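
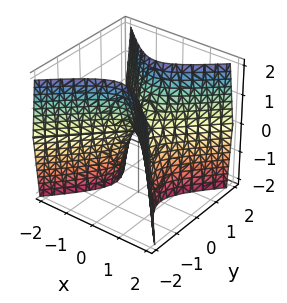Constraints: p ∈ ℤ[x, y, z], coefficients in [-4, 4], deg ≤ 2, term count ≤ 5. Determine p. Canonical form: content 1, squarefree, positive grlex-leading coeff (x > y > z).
3*x^2 - 3*y^2 + z

(a) deg p = 2.
(b) Symmetries: mirror symmetry x ↦ −x ⇒ only even powers of x; the y ↦ −y reflection is a symmetry, so y appears only in even powers.
(c) Against the integer gridlines: it crosses the z-axis at the gridline z = 0; one x-axis crossing is at x = 0.
(d) Fitting integer coefficients to these (and the overall shape) gives p.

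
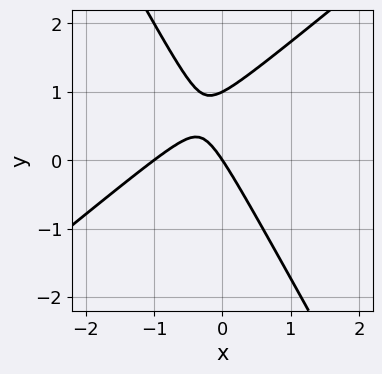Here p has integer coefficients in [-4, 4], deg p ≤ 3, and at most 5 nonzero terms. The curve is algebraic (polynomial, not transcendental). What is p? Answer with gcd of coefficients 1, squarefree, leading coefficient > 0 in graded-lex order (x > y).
3*x^2 - 2*x*y - 2*y^2 + 3*x + 2*y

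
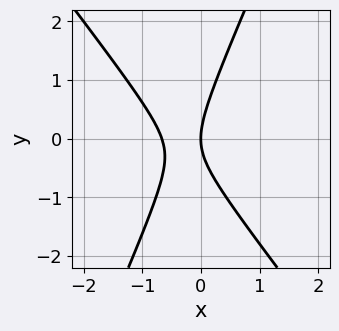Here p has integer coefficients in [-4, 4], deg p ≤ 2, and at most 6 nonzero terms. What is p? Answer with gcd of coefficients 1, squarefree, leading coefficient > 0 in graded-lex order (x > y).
3*x^2 + x*y - y^2 + 2*x

1. deg p = 2. No degree-1 curve has this shape.
2. Against the integer gridlines: one y-axis crossing is at y = 0; it meets the x-axis at x = 0 (among the integer gridlines).
3. Solving for integer coefficients yields p as stated.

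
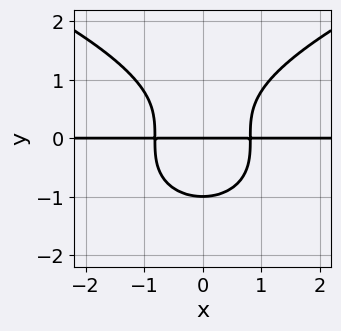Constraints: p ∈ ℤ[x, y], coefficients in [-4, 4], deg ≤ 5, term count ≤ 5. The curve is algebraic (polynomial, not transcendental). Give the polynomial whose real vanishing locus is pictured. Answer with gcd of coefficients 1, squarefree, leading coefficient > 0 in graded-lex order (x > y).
(a) The degree is 4 — no degree-3 curve has this shape.
(b) Symmetries: it's symmetric under x → −x, forcing even powers of x.
(c) From the axis intercepts and sections: every point of the x-axis in the box is on the curve; among the integer gridlines, it crosses the y-axis at y ∈ {-1, 0}.
(d) Putting this together gives p.

2*y^4 - 3*x^2*y + 2*y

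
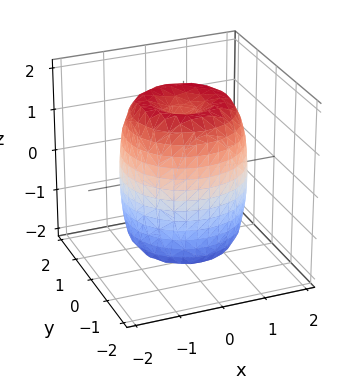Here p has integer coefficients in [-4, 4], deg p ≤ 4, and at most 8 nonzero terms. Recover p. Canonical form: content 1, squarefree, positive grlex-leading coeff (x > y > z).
First, deg p = 4. The shape is more complex than any degree-3 surface.
Then, by symmetry, the z-axis is an axis of rotation, so x and y enter only as x² + y².
Next, from the axis intercepts and sections: a circular section at z = -1 has radius between 1 and 2.
Finally, putting this together gives p.

2*x^4 + 4*x^2*y^2 + 2*y^4 - 3*x^2 - 3*y^2 + z^2 - 2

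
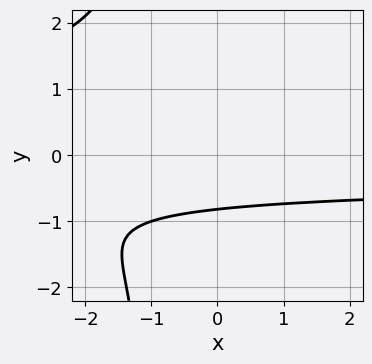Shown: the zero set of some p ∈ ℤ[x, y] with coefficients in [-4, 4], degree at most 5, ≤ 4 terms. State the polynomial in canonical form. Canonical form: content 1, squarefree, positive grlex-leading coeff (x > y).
x*y^3 + y^3 + 3*y + 3

First, deg p = 4. A generic line meets the curve in up to 4 points.
Next, against the integer gridlines: it misses every integer gridline on the x-axis.
Finally, together with the visible shape, these determine p as stated.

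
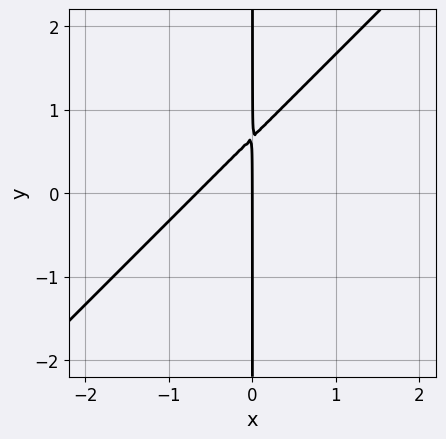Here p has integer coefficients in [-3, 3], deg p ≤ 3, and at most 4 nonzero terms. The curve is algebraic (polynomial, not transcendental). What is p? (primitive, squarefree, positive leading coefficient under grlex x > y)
Degree: the shape is more complex than any degree-1 curve, so deg p = 2.
From the visible intercepts: one x-axis crossing is at x = 0; every point of the y-axis in the box is on the curve.
Fitting integer coefficients to these (and the overall shape) gives p.

3*x^2 - 3*x*y + 2*x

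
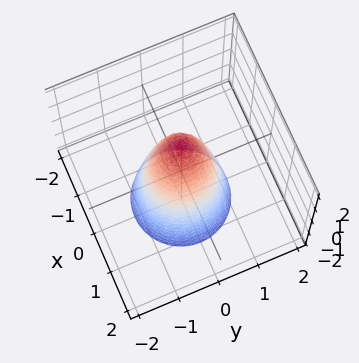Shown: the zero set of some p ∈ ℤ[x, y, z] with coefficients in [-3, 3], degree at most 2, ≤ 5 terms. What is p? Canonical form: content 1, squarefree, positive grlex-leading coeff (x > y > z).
3*x^2 + 3*y^2 + z - 2

Degree: no degree-1 surface has this shape, so deg p = 2.
Symmetries: the surface is invariant under rotation about z: p = q(x² + y², z).
From the visible intercepts: a circular section at z = 1 has radius between 0 and 1; it crosses the z-axis at the gridline z = 2.
Matching integer coefficients to the picture gives p.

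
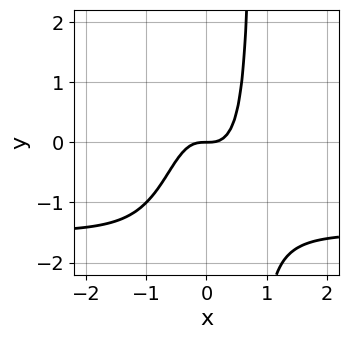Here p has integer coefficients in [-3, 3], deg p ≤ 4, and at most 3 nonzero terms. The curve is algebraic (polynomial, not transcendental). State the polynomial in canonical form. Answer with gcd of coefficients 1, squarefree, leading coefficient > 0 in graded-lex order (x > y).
2*x^3*y + 3*x^3 - y

(a) Degree: the shape is more complex than any degree-3 curve, so deg p = 4.
(b) Observable constraints: it crosses the y-axis at the gridline y = 0; it meets the x-axis at x = 0 (among the integer gridlines).
(c) Solving for integer coefficients yields p as stated.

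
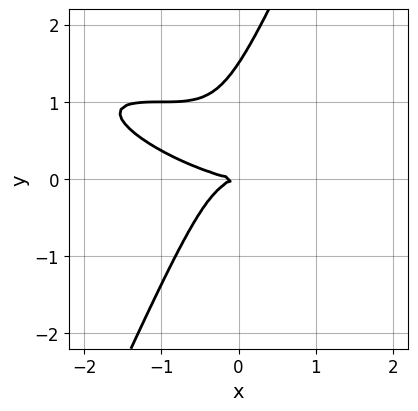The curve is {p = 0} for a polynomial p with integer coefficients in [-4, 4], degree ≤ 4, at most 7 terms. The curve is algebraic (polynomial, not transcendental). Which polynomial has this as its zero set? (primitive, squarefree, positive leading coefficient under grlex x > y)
The degree is 3 — the shape is more complex than any degree-2 curve.
Observable constraints: it crosses the x-axis at the gridline x = 0; it crosses the y-axis at the gridline y = 0.
Fitting integer coefficients to these (and the overall shape) gives p.

x^3 + 3*x^2*y + 3*x*y^2 - 2*y^3 + 3*y^2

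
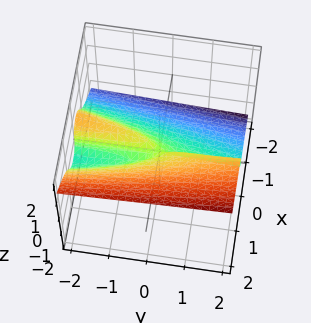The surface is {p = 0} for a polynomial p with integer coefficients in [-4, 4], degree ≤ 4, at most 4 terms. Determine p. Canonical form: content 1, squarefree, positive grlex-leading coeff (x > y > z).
1. Degree: the shape is more complex than any degree-2 surface, so deg p = 3.
2. From the axis intercepts and sections: one z-axis crossing is at z = 0; the visible y-axis segment lies entirely on the surface; it crosses the x-axis at the gridline x = 0.
3. Matching integer coefficients to the picture gives p.

3*x^3 - 3*x^2*z - 2*z^3 + x*y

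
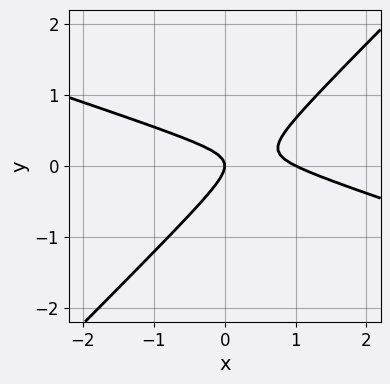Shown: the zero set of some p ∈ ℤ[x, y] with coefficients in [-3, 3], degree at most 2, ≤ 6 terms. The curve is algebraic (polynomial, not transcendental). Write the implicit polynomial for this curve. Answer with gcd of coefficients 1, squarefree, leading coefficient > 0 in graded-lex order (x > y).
x^2 + 2*x*y - 3*y^2 - x

deg p = 2. The shape is more complex than any degree-1 curve.
From the axis intercepts and sections: the x-axis gridline crossings are at x ∈ {0, 1}; it crosses the y-axis at the gridline y = 0.
Assembling these constraints gives the stated polynomial.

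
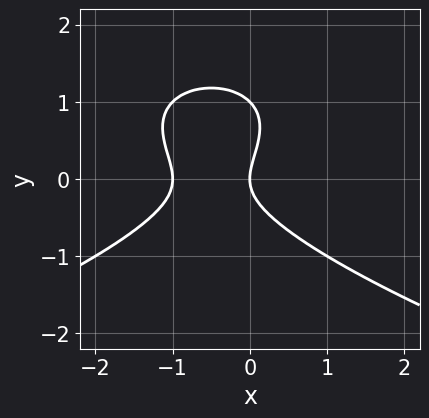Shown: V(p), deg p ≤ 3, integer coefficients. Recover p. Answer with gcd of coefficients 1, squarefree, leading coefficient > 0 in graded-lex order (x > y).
y^3 + x^2 - y^2 + x

First, the degree is 3 — the shape is more complex than any degree-2 curve.
Then, checking where it meets the axes: the y-axis gridline crossings are at y ∈ {0, 1}; the x-axis gridline crossings are at x ∈ {-1, 0}.
Finally, fitting integer coefficients to these (and the overall shape) gives p.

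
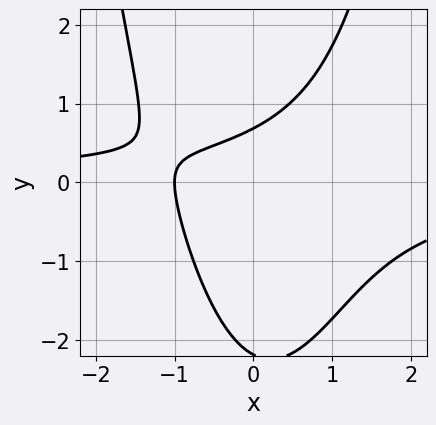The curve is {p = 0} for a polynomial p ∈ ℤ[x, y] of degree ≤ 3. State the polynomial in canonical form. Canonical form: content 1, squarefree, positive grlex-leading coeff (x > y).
(a) Degree: the shape is more complex than any degree-2 curve, so deg p = 3.
(b) From the visible intercepts: one x-axis crossing is at x = -1.
(c) These observations pin down the coefficients.

3*x^2*y - 2*y^2 + 3*x - 3*y + 3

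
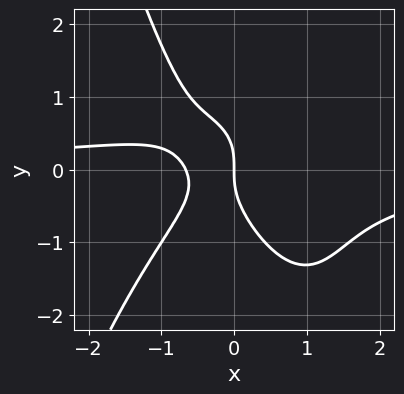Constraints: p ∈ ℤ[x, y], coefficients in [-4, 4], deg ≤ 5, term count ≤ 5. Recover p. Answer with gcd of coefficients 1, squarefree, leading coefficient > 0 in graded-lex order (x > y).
1. Degree: the shape is more complex than any degree-3 curve, so deg p = 4.
2. Checking where it meets the axes: it crosses the x-axis at the gridline x = 0; it meets the y-axis at y = 0 (among the integer gridlines).
3. Putting this together gives p.

3*x^3*y + 2*x*y^2 + 2*y^3 + 3*x^2 + 2*x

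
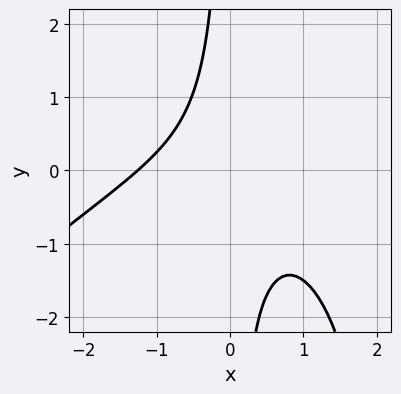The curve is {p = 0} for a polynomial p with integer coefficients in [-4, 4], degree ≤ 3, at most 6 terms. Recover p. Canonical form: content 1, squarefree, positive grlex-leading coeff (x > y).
x^3 - x^2*y + 3*x*y + 2

First, the degree is 3 — the shape is more complex than any degree-2 curve.
Then, observable constraints: the curve avoids every integer y-axis point in the box.
Finally, solving for integer coefficients yields p as stated.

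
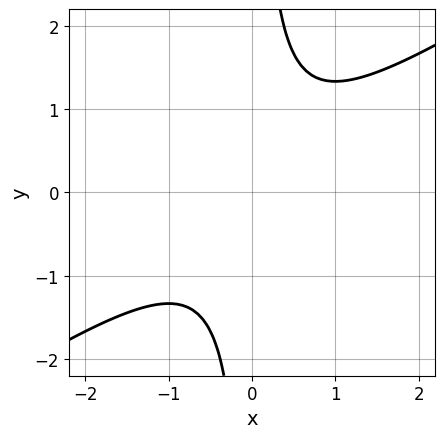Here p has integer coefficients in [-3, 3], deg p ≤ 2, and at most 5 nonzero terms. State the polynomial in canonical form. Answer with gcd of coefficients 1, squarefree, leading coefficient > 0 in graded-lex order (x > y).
1. The degree is 2 — the shape is more complex than any degree-1 curve.
2. From the axis intercepts and sections: it misses every integer gridline on the x-axis; no y-intercept at any integer in the box.
3. Assembling these constraints gives the stated polynomial.

2*x^2 - 3*x*y + 2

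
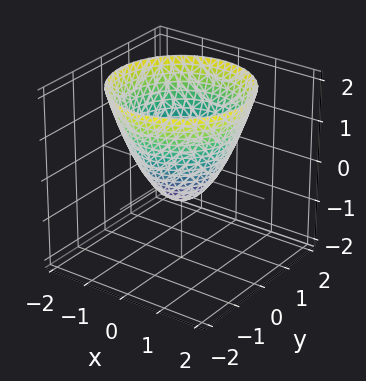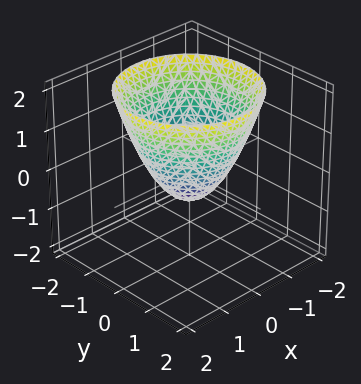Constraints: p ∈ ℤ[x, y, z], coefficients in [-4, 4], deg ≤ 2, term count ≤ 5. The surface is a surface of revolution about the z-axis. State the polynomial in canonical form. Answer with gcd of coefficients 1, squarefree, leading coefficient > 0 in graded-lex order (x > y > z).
3*x^2 + 3*y^2 - 3*z - 2

First, degree: no degree-1 surface has this shape, so deg p = 2.
Next, symmetries: rotational symmetry about the z-axis ⇒ p depends on x, y only through x² + y².
Then, from the visible intercepts: a circular section at z = 0 has radius between 0 and 1.
Finally, assembling these constraints gives the stated polynomial.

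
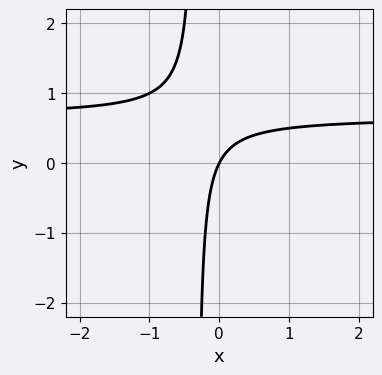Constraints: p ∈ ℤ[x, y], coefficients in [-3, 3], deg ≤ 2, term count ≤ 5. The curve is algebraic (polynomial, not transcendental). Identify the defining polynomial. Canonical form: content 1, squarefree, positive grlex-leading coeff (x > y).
3*x*y - 2*x + y

deg p = 2. No degree-1 curve has this shape.
Checking where it meets the axes: it crosses the x-axis at the gridline x = 0; one y-axis crossing is at y = 0.
Assembling these constraints gives the stated polynomial.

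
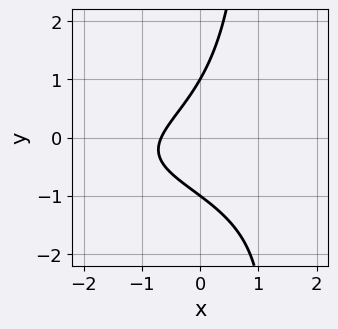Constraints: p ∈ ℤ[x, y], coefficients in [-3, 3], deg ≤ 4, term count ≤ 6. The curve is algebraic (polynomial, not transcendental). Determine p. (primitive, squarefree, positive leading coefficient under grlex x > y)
2*x*y^2 + 2*x*y - 2*y^2 + 3*x + 2

(a) deg p = 3.
(b) Observable constraints: among the integer gridlines, it crosses the y-axis at y ∈ {-1, 1}.
(c) Together with the visible shape, these determine p as stated.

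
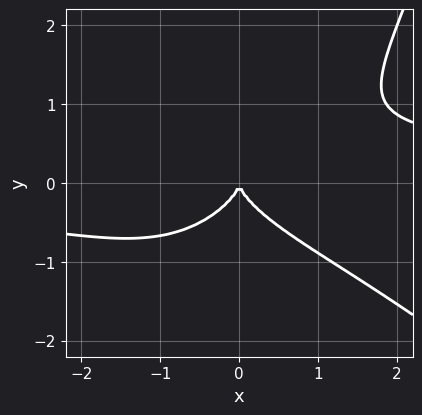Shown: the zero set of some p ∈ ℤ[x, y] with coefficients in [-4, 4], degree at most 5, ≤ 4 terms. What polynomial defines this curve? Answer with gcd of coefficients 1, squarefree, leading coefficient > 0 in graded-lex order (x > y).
First, the degree is 4 — a generic line meets the curve in up to 4 points.
Then, reading off the gridlines: it crosses the y-axis at the gridline y = 0; one x-axis crossing is at x = 0.
Finally, assembling these constraints gives the stated polynomial.

x^3*y + x^2*y^2 - 3*y^3 - 2*x^2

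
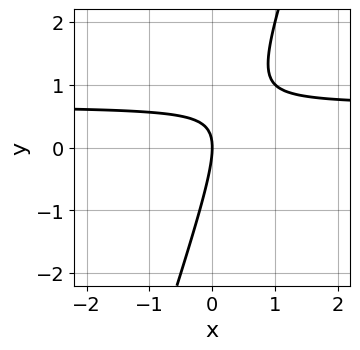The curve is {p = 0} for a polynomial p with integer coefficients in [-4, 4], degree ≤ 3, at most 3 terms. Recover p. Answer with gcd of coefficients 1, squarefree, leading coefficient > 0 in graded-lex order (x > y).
1. Degree: the shape is more complex than any degree-1 curve, so deg p = 2.
2. Observable constraints: it crosses the x-axis at the gridline x = 0; one y-axis crossing is at y = 0.
3. Assembling these constraints gives the stated polynomial.

3*x*y - y^2 - 2*x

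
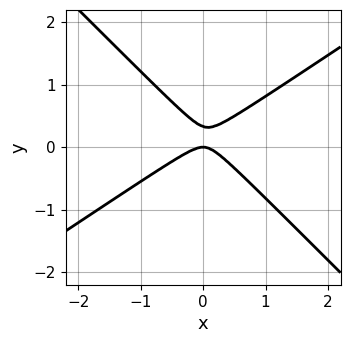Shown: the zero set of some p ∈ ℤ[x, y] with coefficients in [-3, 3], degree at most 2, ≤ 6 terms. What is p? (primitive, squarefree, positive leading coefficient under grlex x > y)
First, deg p = 2. No degree-1 curve has this shape.
Then, reading off the gridlines: it meets the x-axis at x = 0 (among the integer gridlines); it meets the y-axis at y = 0 (among the integer gridlines).
Finally, matching integer coefficients to the picture gives p.

2*x^2 - x*y - 3*y^2 + y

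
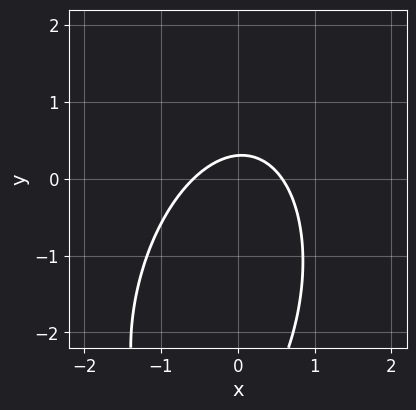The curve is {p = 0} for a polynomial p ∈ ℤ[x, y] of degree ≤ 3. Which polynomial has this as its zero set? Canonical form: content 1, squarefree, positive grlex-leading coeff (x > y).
3*x^2 - x*y + y^2 + 3*y - 1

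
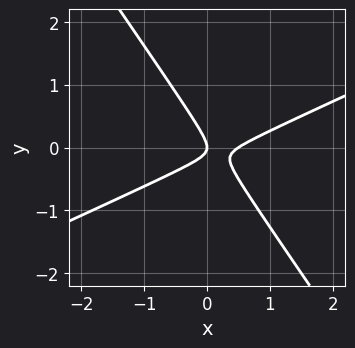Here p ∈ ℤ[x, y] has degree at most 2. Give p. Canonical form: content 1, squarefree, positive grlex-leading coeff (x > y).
(a) The degree is 2 — no degree-1 curve has this shape.
(b) From the visible intercepts: it crosses the x-axis at the gridline x = 0; one y-axis crossing is at y = 0.
(c) Fitting integer coefficients to these (and the overall shape) gives p.

2*x^2 - 3*x*y - 3*y^2 - x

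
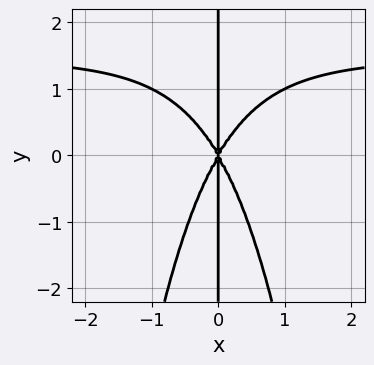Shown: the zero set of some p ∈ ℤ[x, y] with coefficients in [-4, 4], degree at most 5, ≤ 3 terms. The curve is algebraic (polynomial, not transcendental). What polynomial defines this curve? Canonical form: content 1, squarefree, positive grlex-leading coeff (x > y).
2*x^3*y - 3*x^3 + x*y^2

(a) deg p = 4. No degree-3 curve has this shape.
(b) Reading off the gridlines: one x-axis crossing is at x = 0; the visible y-axis segment lies entirely on the curve.
(c) Matching integer coefficients to the picture gives p.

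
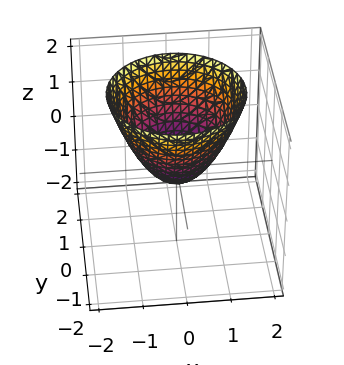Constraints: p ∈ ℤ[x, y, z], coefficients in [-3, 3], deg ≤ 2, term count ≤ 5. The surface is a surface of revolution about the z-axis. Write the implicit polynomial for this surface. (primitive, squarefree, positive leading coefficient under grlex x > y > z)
3*x^2 + 3*y^2 - 3*z - 1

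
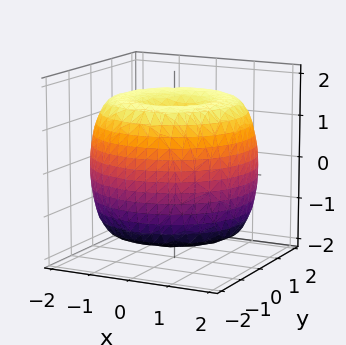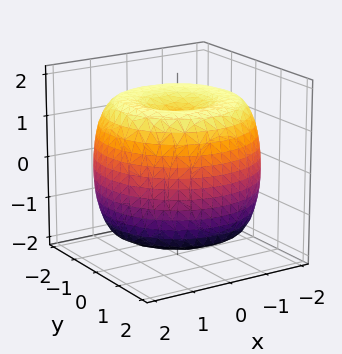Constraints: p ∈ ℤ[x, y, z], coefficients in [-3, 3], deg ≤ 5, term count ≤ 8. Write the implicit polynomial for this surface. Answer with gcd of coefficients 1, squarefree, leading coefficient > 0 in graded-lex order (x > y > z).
(a) deg p = 4. No degree-3 surface has this shape.
(b) Symmetry: the surface is invariant under rotation about z: p = q(x² + y², z).
(c) From the visible intercepts: a circular section at z = -1 has radius between 1 and 2.
(d) Matching integer coefficients to the picture gives p.

x^4 + 2*x^2*y^2 + y^4 - 3*x^2 - 3*y^2 + 2*z^2 - 3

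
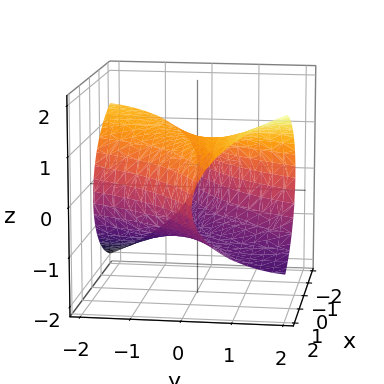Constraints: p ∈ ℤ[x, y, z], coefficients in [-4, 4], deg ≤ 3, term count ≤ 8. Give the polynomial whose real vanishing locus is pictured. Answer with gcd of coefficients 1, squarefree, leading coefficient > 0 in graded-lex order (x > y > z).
The degree is 2 — a generic line meets the surface in up to 2 points.
Against the integer gridlines: among the integer gridlines, it crosses the z-axis at z ∈ {-1, 1}.
Fitting integer coefficients to these (and the overall shape) gives p.

x^2 - 3*x*y + y^2 - y*z + 3*z^2 - 3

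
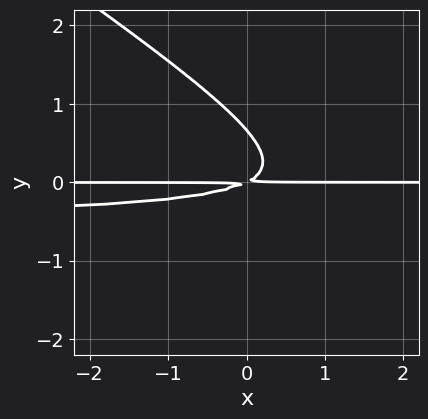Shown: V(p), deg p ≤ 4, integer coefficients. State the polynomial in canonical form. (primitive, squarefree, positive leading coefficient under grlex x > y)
2*x*y^2 + 3*y^3 + x*y - 2*y^2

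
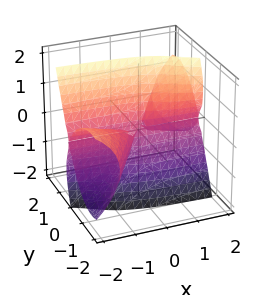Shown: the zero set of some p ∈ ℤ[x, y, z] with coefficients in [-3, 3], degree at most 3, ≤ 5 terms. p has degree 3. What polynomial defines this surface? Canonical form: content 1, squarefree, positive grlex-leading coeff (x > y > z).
3*x*y^2 - x*z^2 - 2*y^3 - 2*y*z^2 + z^3

(a) Degree: the shape is more complex than any degree-2 surface, so deg p = 3.
(b) Reading off the gridlines: one y-axis crossing is at y = 0; it meets the z-axis at z = 0 (among the integer gridlines); the visible x-axis segment lies entirely on the surface.
(c) Putting this together gives p.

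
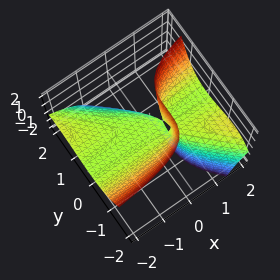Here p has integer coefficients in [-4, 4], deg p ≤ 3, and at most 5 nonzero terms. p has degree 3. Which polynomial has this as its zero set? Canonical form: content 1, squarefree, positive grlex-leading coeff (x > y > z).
1. Degree: the shape is more complex than any degree-2 surface, so deg p = 3.
2. From the axis intercepts and sections: the visible x-axis segment lies entirely on the surface; it meets the z-axis at z = 0 (among the integer gridlines).
3. Assembling these constraints gives the stated polynomial.

x*y^2 + y^3 - 2*x*z + z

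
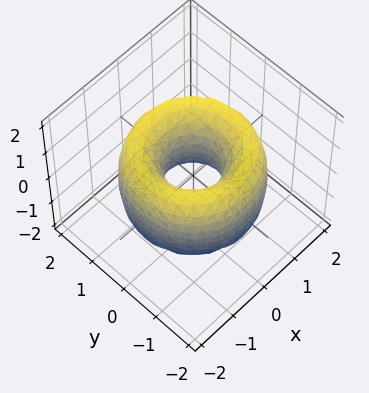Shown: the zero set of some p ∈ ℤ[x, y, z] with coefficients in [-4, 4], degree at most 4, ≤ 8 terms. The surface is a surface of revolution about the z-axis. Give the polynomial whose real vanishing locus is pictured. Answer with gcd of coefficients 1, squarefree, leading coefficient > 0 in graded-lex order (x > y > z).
x^4 + 2*x^2*y^2 + y^4 - 3*x^2 - 3*y^2 + z^2 + 1

deg p = 4.
Symmetry: every cross-section ⟂ z is a circle, so x, y appear only via x² + y².
Checking where it meets the axes: no z-intercept at any integer in the box; a circular section at z = 1 has radius exactly 1.
Together with the visible shape, these determine p as stated.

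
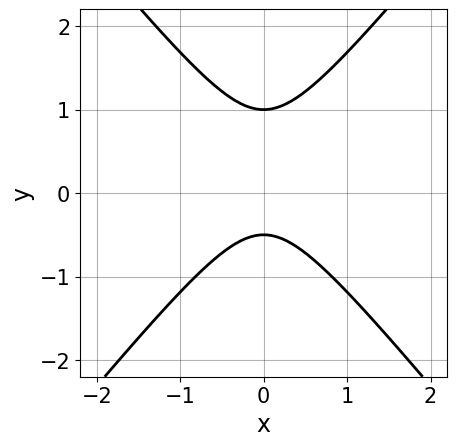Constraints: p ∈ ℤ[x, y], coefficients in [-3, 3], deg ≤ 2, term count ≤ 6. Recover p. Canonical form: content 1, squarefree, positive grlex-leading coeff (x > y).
3*x^2 - 2*y^2 + y + 1

1. The degree is 2 — a generic line meets the curve in up to 2 points.
2. Symmetries: the x ↦ −x reflection is a symmetry, so x appears only in even powers.
3. Observable constraints: no x-intercept at any integer in the box; one y-axis crossing is at y = 1.
4. Assembling these constraints gives the stated polynomial.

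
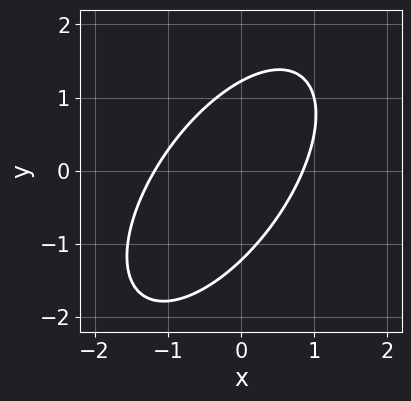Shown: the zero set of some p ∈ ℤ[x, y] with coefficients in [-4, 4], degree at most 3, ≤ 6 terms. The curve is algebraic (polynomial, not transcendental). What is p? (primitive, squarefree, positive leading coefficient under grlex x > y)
3*x^2 - 3*x*y + 2*y^2 + x - 3

deg p = 2.
Putting this together gives p.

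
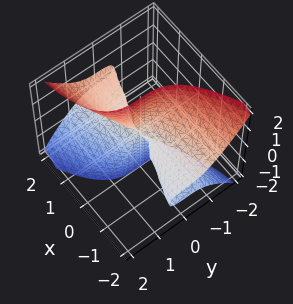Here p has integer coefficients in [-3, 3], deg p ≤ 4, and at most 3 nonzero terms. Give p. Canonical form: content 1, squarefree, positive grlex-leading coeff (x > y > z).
x^2*z - 3*x*z^2 + 3*y^3

1. The degree is 3 — the shape is more complex than any degree-2 surface.
2. Reading off the gridlines: the visible x-axis segment lies entirely on the surface; it crosses the y-axis at the gridline y = 0.
3. Fitting integer coefficients to these (and the overall shape) gives p. Check: (0, 0, -2) on the z-axis lies on the surface, and p(0, 0, -2) = 0. ✓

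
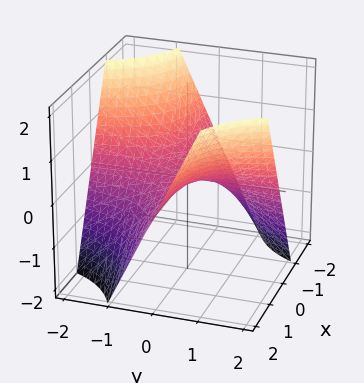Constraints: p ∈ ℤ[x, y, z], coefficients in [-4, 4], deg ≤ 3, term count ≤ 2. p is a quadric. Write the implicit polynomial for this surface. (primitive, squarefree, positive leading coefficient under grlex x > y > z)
Degree: a saddle surface; a quadric, so deg p = 2.
From the axis intercepts and sections: one z-axis crossing is at z = 0; the visible y-axis segment lies entirely on the surface; the visible x-axis segment lies entirely on the surface.
Assembling these constraints gives the stated polynomial.

x*y - z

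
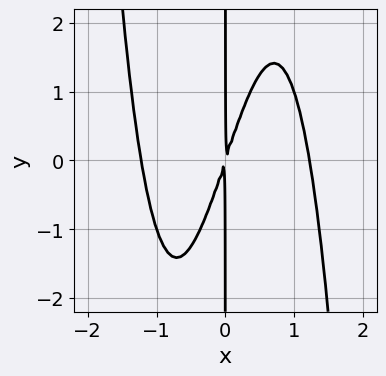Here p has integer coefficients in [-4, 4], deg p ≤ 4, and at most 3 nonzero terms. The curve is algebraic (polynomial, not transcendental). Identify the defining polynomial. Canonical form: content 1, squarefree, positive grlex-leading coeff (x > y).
2*x^4 - 3*x^2 + x*y

(a) The degree is 4 — a generic line meets the curve in up to 4 points.
(b) Observable constraints: every point of the y-axis in the box is on the curve.
(c) These observations pin down the coefficients.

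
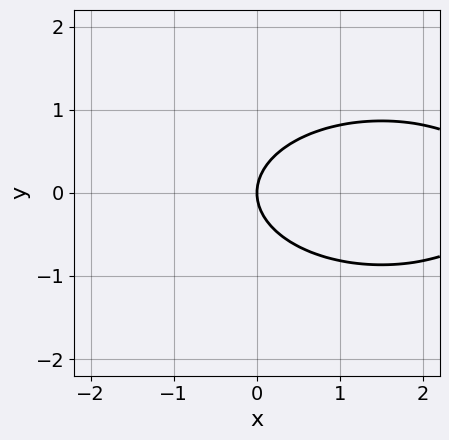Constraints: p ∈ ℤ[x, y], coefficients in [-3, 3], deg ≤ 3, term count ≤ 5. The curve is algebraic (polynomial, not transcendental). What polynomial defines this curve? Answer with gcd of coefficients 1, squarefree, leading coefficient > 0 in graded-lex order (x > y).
The degree is 2 — the shape is more complex than any degree-1 curve.
Symmetries: it's symmetric under y → −y, forcing even powers of y.
From the axis intercepts and sections: one x-axis crossing is at x = 0; it crosses the y-axis at the gridline y = 0.
Fitting integer coefficients to these (and the overall shape) gives p.

x^2 + 3*y^2 - 3*x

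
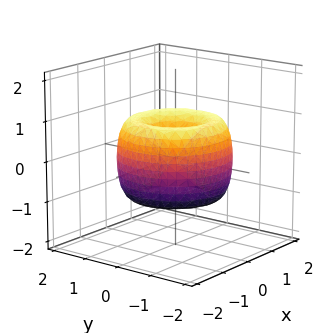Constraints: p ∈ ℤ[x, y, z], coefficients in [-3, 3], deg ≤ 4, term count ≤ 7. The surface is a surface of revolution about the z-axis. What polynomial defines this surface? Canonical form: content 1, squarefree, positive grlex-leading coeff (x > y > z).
First, the degree is 4 — the shape is more complex than any degree-3 surface.
Then, symmetries: the surface is invariant under rotation about z: p = q(x² + y², z).
Next, checking where it meets the axes: one x-axis crossing is at x = 0; one y-axis crossing is at y = 0.
Finally, these observations pin down the coefficients.

x^4 + 2*x^2*y^2 + y^4 - 2*x^2 - 2*y^2 + z^2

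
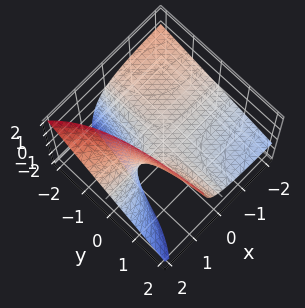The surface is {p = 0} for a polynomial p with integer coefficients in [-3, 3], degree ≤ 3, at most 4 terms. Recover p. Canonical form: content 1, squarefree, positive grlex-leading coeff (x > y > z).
x*y + 2*x*z - 2*z

The degree is 2 — a generic line meets the surface in up to 2 points.
Observable constraints: every point of the x-axis in the box is on the surface; it crosses the z-axis at the gridline z = 0.
Assembling these constraints gives the stated polynomial. Check: (0, -1, 0) on the y-axis lies on the surface, and p(0, -1, 0) = 0. ✓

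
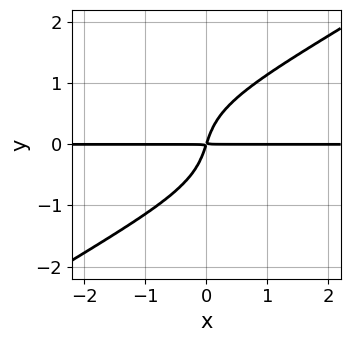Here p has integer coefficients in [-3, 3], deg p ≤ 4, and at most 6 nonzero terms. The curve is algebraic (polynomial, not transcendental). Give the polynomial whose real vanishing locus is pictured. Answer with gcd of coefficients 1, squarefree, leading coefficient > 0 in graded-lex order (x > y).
2*x*y^3 - 3*y^4 + 3*x*y - y^2

First, the degree is 4 — a generic line meets the curve in up to 4 points.
Then, reading off the gridlines: the visible x-axis segment lies entirely on the curve.
Finally, putting this together gives p.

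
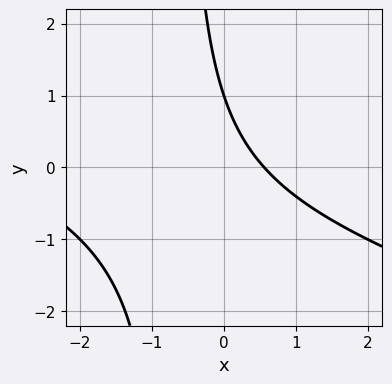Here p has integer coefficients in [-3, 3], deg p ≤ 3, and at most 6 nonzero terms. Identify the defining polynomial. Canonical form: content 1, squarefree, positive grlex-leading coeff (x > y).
x^2 + 3*x*y + 3*x + 2*y - 2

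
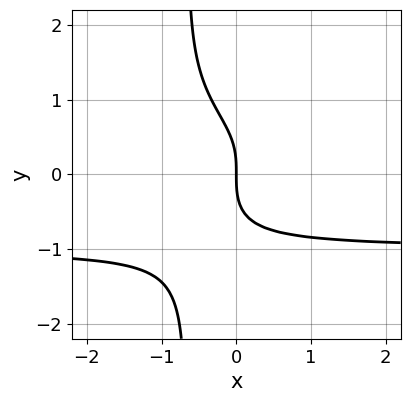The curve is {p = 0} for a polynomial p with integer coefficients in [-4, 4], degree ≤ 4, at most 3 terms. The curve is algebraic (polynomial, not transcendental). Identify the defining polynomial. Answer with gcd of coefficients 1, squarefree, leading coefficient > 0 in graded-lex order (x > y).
1. Degree: a generic line meets the curve in up to 4 points, so deg p = 4.
2. Observable constraints: it meets the x-axis at x = 0 (among the integer gridlines); it crosses the y-axis at the gridline y = 0.
3. These observations pin down the coefficients.

3*x*y^3 + 2*y^3 + 3*x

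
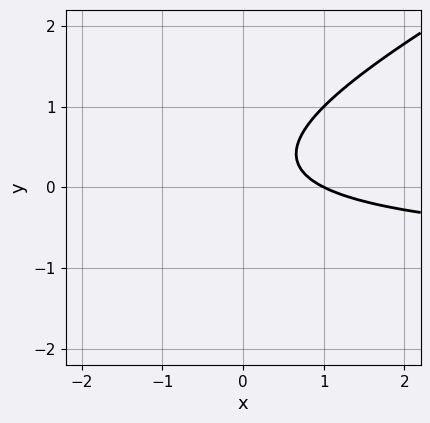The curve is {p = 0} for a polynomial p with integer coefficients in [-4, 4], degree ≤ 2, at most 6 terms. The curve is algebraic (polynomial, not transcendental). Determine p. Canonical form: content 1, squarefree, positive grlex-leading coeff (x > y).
x*y - 2*y^2 + x + y - 1

1. deg p = 2. No degree-1 curve has this shape.
2. From the axis intercepts and sections: one x-axis crossing is at x = 1; the curve avoids every integer y-axis point in the box.
3. Together with the visible shape, these determine p as stated.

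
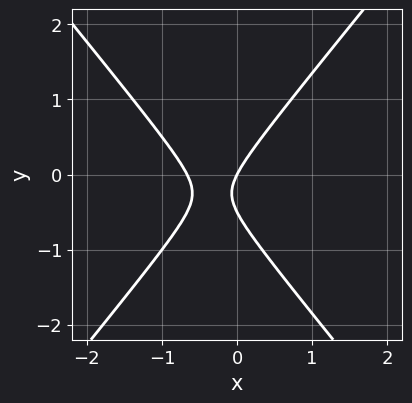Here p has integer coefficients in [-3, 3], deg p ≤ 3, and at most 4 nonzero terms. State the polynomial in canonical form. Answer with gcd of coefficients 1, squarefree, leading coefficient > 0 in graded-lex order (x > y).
3*x^2 - 2*y^2 + 2*x - y

First, deg p = 2.
Next, observable constraints: it meets the x-axis at x = 0 (among the integer gridlines); one y-axis crossing is at y = 0.
Finally, together with the visible shape, these determine p as stated.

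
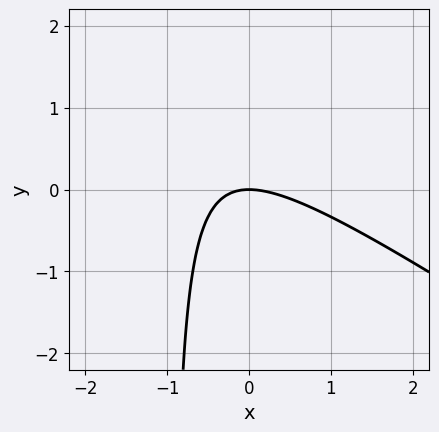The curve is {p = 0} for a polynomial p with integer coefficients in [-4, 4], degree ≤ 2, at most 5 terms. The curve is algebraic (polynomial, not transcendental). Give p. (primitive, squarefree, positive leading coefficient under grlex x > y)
First, degree: the shape is more complex than any degree-1 curve, so deg p = 2.
Next, observable constraints: it crosses the x-axis at the gridline x = 0; it crosses the y-axis at the gridline y = 0.
Finally, putting this together gives p.

2*x^2 + 3*x*y + 3*y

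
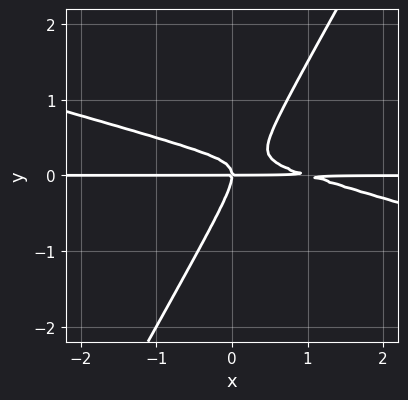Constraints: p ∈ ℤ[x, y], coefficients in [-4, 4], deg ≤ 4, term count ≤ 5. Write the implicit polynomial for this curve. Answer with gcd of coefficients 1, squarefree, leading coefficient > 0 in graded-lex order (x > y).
x^2*y + 3*x*y^2 - 2*y^3 - x*y

(a) deg p = 3. A generic line meets the curve in up to 3 points.
(b) Against the integer gridlines: one y-axis crossing is at y = 0; the visible x-axis segment lies entirely on the curve.
(c) Solving for integer coefficients yields p as stated.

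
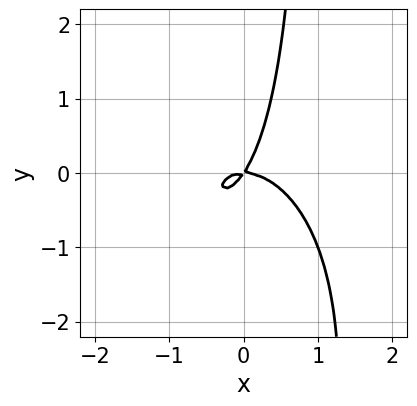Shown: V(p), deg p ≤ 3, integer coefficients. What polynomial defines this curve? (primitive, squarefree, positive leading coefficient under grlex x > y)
First, deg p = 3. A generic line meets the curve in up to 3 points.
Next, from the axis intercepts and sections: it crosses the x-axis at the gridline x = 0; it crosses the y-axis at the gridline y = 0.
Finally, putting this together gives p.

3*x^3 + 2*x*y^2 + 3*x*y - 2*y^2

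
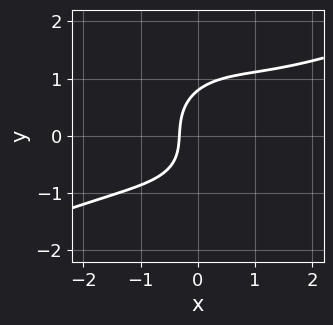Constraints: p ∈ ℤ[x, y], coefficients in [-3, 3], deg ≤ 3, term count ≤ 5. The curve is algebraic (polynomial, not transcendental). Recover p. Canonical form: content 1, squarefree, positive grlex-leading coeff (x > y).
(a) The degree is 3 — no degree-2 curve has this shape.
(b) The integer polynomial consistent with all of this is the stated p.

x^3 - 2*x^2*y - 2*y^3 + 3*x + 1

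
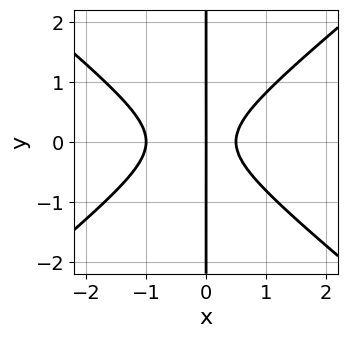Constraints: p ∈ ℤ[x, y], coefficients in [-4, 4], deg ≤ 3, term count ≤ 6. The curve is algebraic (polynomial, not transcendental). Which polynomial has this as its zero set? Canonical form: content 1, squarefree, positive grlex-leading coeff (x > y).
(a) Degree: a generic line meets the curve in up to 3 points, so deg p = 3.
(b) Symmetries: it's symmetric under y → −y, forcing even powers of y.
(c) From the visible intercepts: among the integer gridlines, it crosses the x-axis at x ∈ {-1, 0}; every point of the y-axis in the box is on the curve.
(d) Putting this together gives p.

2*x^3 - 3*x*y^2 + x^2 - x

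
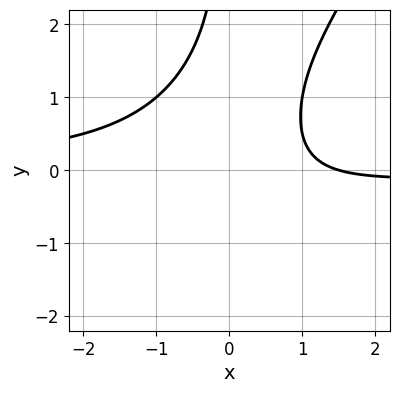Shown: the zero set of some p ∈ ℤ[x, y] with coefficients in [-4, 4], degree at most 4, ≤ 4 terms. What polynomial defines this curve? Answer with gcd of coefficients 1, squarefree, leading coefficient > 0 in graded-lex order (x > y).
1. deg p = 3. No degree-2 curve has this shape.
2. From the axis intercepts and sections: no y-intercept at any integer in the box.
3. Putting this together gives p.

3*x^2*y - 2*x*y^2 + 2*x - 3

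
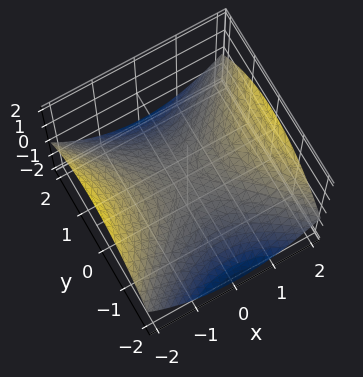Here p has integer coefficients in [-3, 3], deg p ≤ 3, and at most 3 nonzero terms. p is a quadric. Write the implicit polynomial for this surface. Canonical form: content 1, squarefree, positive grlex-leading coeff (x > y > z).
1. Degree: a saddle surface; a quadric, so deg p = 2.
2. Symmetries: it's symmetric under y → −y, forcing even powers of y; mirror symmetry x ↦ −x ⇒ only even powers of x.
3. Reading off the gridlines: it meets the y-axis at y = 0 (among the integer gridlines); it crosses the x-axis at the gridline x = 0; one z-axis crossing is at z = 0.
4. Solving for integer coefficients yields p as stated.

x^2 - y^2 - 3*z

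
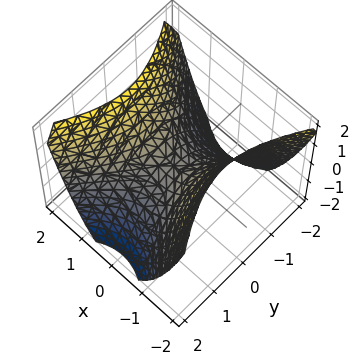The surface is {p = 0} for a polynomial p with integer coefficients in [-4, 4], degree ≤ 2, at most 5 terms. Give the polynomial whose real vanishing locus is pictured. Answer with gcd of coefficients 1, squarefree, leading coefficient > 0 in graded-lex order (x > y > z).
1. The degree is 2 — a saddle surface; a quadric.
2. Symmetries: it's symmetric under y → −y, forcing even powers of y; the x ↦ −x reflection is a symmetry, so x appears only in even powers.
3. Against the integer gridlines: it meets the y-axis at y = 0 (among the integer gridlines); one x-axis crossing is at x = 0.
4. These observations pin down the coefficients.

3*x^2 - 2*y^2 - 3*z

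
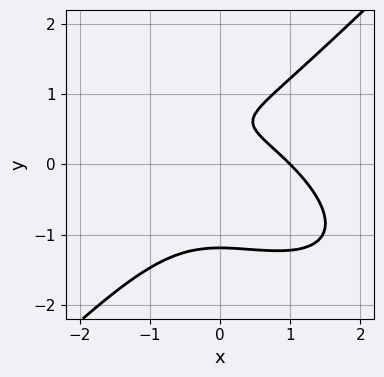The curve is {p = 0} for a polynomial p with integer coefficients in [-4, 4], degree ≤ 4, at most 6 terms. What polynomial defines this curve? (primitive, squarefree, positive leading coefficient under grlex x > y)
x^3 + x^2*y - 2*y^3 + 2*y - 1

First, degree: the shape is more complex than any degree-2 curve, so deg p = 3.
Next, against the integer gridlines: one x-axis crossing is at x = 1.
Finally, solving for integer coefficients yields p as stated.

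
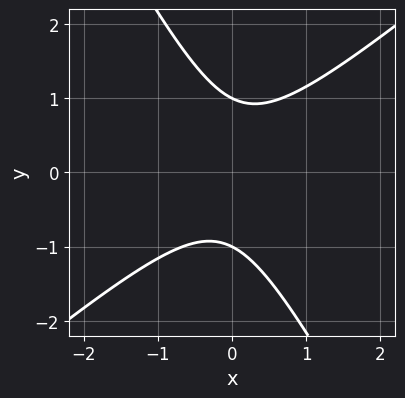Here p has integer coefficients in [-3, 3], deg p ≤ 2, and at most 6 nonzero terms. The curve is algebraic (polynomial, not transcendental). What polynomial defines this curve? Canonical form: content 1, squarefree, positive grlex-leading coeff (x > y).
(a) Degree: the shape is more complex than any degree-1 curve, so deg p = 2.
(b) Against the integer gridlines: among the integer gridlines, it crosses the y-axis at y ∈ {-1, 1}; the curve avoids every integer x-axis point in the box.
(c) Fitting integer coefficients to these (and the overall shape) gives p.

3*x^2 - 2*x*y - 2*y^2 + 2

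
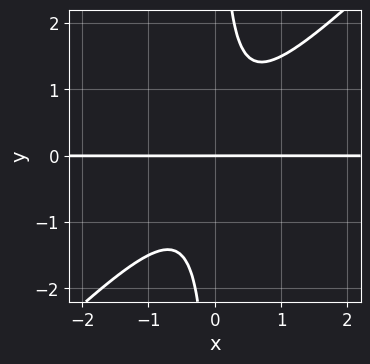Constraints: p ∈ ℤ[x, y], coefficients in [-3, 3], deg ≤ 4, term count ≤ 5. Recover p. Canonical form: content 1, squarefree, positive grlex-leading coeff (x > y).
1. Degree: the shape is more complex than any degree-2 curve, so deg p = 3.
2. From the axis intercepts and sections: one y-axis crossing is at y = 0; the visible x-axis segment lies entirely on the curve.
3. Assembling these constraints gives the stated polynomial.

2*x^2*y - 2*x*y^2 + y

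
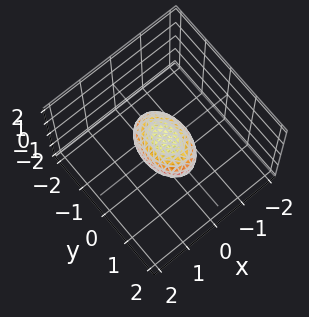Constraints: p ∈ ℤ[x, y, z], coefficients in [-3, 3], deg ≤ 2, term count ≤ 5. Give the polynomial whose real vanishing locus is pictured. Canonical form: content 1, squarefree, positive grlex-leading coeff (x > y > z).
Degree: a closed, bounded, convex surface; a quadric, so deg p = 2.
Symmetries: mirror symmetry y ↦ −y ⇒ only even powers of y; the z ↦ −z reflection is a symmetry, so z appears only in even powers; the x ↦ −x reflection is a symmetry, so x appears only in even powers.
Against the integer gridlines: the y-axis gridline crossings are at y ∈ {-1, 1}.
The integer polynomial consistent with all of this is the stated p.

2*x^2 + y^2 + 2*z^2 - 1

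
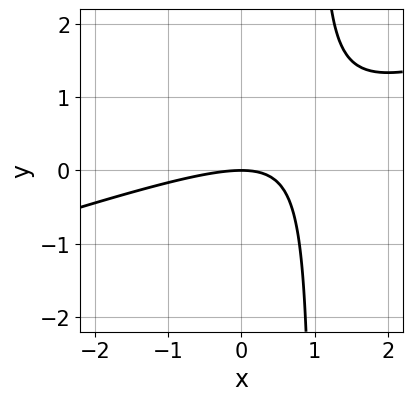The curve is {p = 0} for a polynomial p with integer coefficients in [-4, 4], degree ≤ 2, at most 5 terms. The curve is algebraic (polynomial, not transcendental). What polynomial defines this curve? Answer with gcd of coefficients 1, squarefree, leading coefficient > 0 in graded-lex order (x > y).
x^2 - 3*x*y + 3*y

1. Degree: no degree-1 curve has this shape, so deg p = 2.
2. Against the integer gridlines: one x-axis crossing is at x = 0; one y-axis crossing is at y = 0.
3. These observations pin down the coefficients.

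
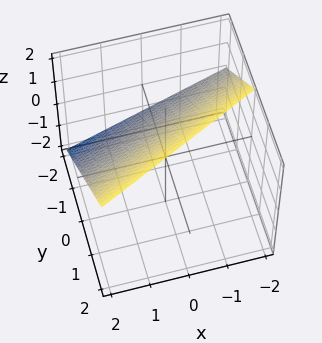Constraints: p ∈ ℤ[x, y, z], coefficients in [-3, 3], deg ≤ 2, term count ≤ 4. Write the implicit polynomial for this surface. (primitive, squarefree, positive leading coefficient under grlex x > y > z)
deg p = 1. Every cross-section is a straight line — this is a plane.
From the visible intercepts: one y-axis crossing is at y = -1; it meets the x-axis at x = 2 (among the integer gridlines); one z-axis crossing is at z = 1.
Solving for integer coefficients yields p as stated.

x - 2*y + 2*z - 2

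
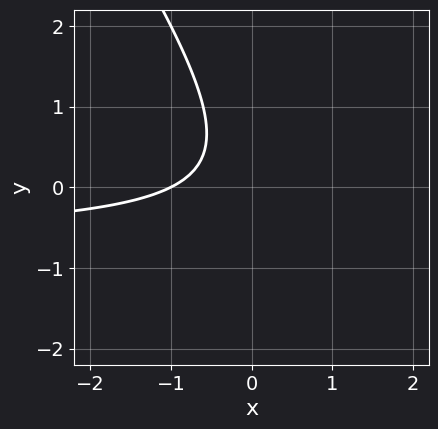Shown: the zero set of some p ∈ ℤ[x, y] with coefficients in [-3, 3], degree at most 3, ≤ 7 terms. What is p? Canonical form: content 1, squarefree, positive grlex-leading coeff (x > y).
deg p = 2.
Reading off the gridlines: one x-axis crossing is at x = -1; no y-intercept at any integer in the box.
Together with the visible shape, these determine p as stated.

3*x*y + 2*y^2 + 2*x - y + 2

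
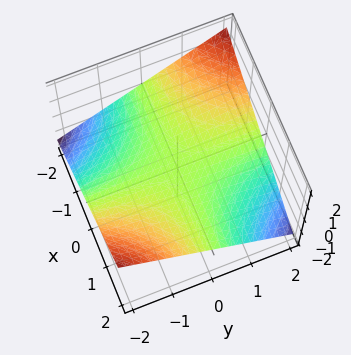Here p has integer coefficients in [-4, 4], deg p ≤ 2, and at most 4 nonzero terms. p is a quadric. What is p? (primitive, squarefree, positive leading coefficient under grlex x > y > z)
(a) Degree: a saddle surface; a quadric, so deg p = 2.
(b) Checking where it meets the axes: it meets the z-axis at z = 0 (among the integer gridlines); every point of the x-axis in the box is on the surface; the visible y-axis segment lies entirely on the surface.
(c) Fitting integer coefficients to these (and the overall shape) gives p.

x*y + 3*z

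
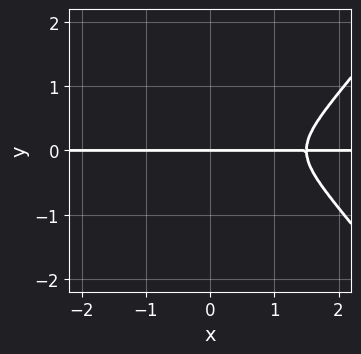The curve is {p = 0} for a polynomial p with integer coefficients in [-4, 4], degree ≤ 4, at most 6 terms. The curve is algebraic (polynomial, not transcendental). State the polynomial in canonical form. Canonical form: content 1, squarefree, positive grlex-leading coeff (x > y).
1. Degree: the shape is more complex than any degree-3 curve, so deg p = 4.
2. Reading off the gridlines: every point of the x-axis in the box is on the curve; one y-axis crossing is at y = 0.
3. These observations pin down the coefficients.

2*x^3*y - x*y^3 - 3*x^2*y - 3*y^3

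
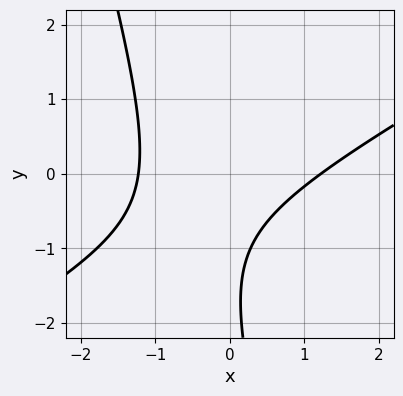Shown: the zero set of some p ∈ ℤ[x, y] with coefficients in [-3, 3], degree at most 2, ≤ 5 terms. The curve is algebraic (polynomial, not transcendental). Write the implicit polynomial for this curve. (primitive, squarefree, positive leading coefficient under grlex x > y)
1. Degree: a generic line meets the curve in up to 2 points, so deg p = 2.
2. Reading off the gridlines: it misses every integer gridline on the y-axis.
3. Assembling these constraints gives the stated polynomial.

2*x^2 - 3*x*y - y^2 - 3*y - 3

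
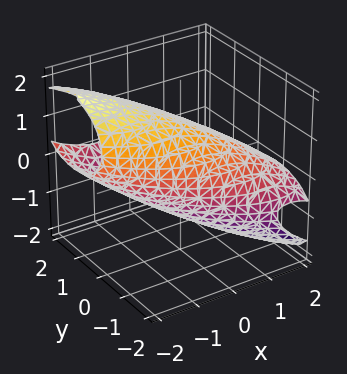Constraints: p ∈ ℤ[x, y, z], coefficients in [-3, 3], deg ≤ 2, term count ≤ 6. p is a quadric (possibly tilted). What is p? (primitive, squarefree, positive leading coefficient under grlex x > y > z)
The degree is 2 — the shape is more complex than any degree-1 surface.
Solving for integer coefficients yields p as stated.

x^2 + x*y + 2*x*z + y^2 + 2*z^2 - 3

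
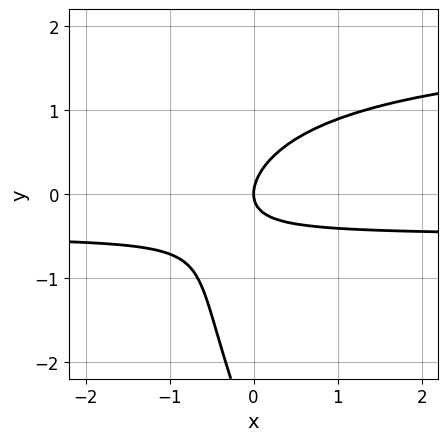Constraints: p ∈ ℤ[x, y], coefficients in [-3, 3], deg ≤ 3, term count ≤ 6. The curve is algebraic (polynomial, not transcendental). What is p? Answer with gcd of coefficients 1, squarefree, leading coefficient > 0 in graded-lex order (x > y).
Degree: the shape is more complex than any degree-2 curve, so deg p = 3.
From the axis intercepts and sections: it crosses the x-axis at the gridline x = 0; it meets the y-axis at y = 0 (among the integer gridlines).
Fitting integer coefficients to these (and the overall shape) gives p.

2*x*y^2 + y^3 - 3*x*y + 3*y^2 - 2*x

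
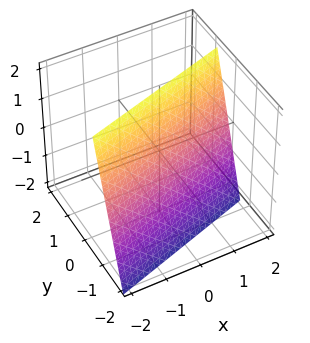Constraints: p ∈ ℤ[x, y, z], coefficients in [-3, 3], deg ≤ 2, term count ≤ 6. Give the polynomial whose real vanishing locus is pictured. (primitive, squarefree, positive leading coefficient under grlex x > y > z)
x - 3*y + z - 2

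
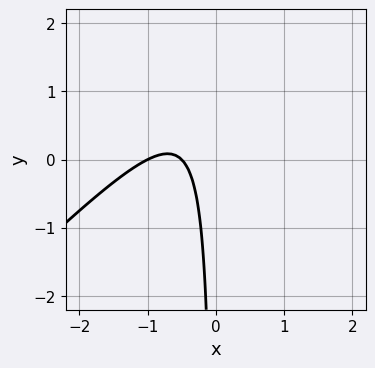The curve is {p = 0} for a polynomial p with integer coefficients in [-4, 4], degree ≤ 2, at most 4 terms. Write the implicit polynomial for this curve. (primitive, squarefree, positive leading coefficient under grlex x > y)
2*x^2 - 2*x*y + 3*x + 1

First, degree: no degree-1 curve has this shape, so deg p = 2.
Next, observable constraints: it meets the x-axis at x = -1 (among the integer gridlines); no y-intercept at any integer in the box.
Finally, putting this together gives p.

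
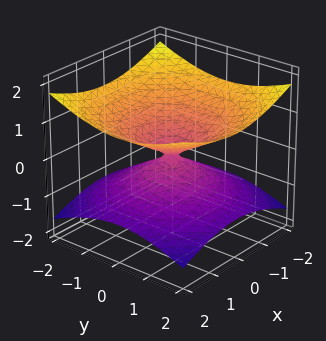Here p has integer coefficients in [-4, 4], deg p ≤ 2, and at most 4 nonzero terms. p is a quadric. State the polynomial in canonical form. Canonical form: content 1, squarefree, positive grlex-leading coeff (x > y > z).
The degree is 2 — a double cone through the origin; a quadric.
Symmetries: rotational symmetry about the z-axis ⇒ p depends on x, y only through x² + y²; mirror symmetry z ↦ −z ⇒ only even powers of z.
Checking where it meets the axes: a circular section at z = -1 has radius between 1 and 2; it meets the z-axis at z = 0 (among the integer gridlines); one x-axis crossing is at x = 0; it crosses the y-axis at the gridline y = 0.
Matching integer coefficients to the picture gives p.

x^2 + y^2 - 3*z^2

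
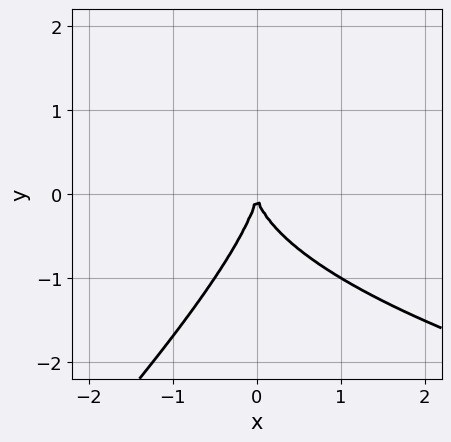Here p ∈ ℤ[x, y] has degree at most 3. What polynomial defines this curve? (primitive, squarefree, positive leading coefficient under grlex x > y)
x*y^2 - y^3 - 2*x^2

First, degree: no degree-2 curve has this shape, so deg p = 3.
Then, from the axis intercepts and sections: it meets the x-axis at x = 0 (among the integer gridlines); one y-axis crossing is at y = 0.
Finally, fitting integer coefficients to these (and the overall shape) gives p.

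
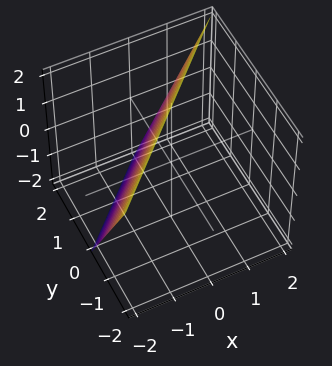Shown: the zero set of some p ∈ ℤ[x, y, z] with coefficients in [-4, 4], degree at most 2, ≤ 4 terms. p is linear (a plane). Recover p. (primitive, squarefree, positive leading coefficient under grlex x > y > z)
2*x - 2*y - z + 2

(a) The degree is 1 — every cross-section is a straight line — this is a plane.
(b) Checking where it meets the axes: it crosses the z-axis at the gridline z = 2; it crosses the y-axis at the gridline y = 1; it crosses the x-axis at the gridline x = -1.
(c) The integer polynomial consistent with all of this is the stated p.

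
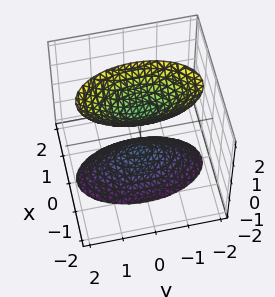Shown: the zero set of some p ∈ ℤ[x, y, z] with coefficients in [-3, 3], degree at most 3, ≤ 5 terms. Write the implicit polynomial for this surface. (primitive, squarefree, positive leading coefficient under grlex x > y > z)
First, there are 2 components. Treating them together as one polynomial.
Then, the degree is 2 — two sheets facing apart; a quadric.
Next, symmetries: mirror symmetry x ↦ −x ⇒ only even powers of x; it's symmetric under y → −y, forcing even powers of y; the z ↦ −z reflection is a symmetry, so z appears only in even powers.
Next, against the integer gridlines: no x-intercept at any integer in the box; the surface avoids every integer y-axis point in the box.
Finally, these observations pin down the coefficients. Check: (0, 0, -1) on the z-axis lies on the surface, and p(0, 0, -1) = 0. ✓

3*x^2 + y^2 - z^2 + 1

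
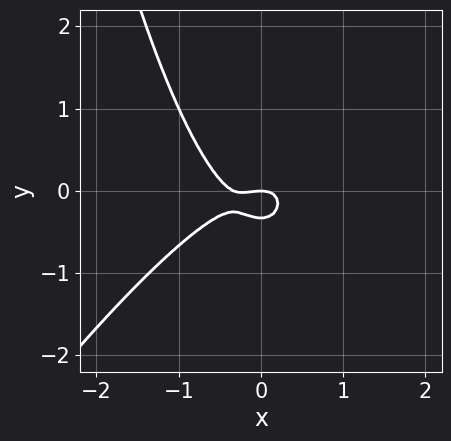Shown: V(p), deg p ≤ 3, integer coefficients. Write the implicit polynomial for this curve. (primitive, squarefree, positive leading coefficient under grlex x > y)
1. The degree is 3 — the shape is more complex than any degree-2 curve.
2. Reading off the gridlines: it crosses the y-axis at the gridline y = 0; it crosses the x-axis at the gridline x = 0.
3. Together with the visible shape, these determine p as stated.

3*x^3 - 2*x^2*y + x^2 + 3*y^2 + y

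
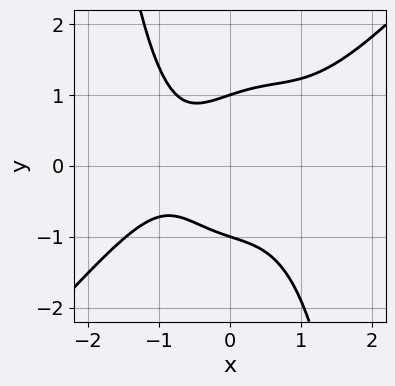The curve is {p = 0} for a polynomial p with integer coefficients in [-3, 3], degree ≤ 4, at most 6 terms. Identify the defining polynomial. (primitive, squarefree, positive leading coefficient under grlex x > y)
The degree is 4 — no degree-3 curve has this shape.
Reading off the gridlines: the curve avoids every integer x-axis point in the box; the y-axis gridline crossings are at y ∈ {-1, 1}.
Matching integer coefficients to the picture gives p.

2*x^4 - 2*x^3*y - 3*y^2 + 2*x + 3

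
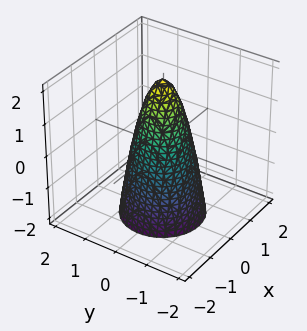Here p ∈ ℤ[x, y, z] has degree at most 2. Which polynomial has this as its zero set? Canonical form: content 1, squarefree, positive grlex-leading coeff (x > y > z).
First, the degree is 2 — the shape is more complex than any degree-1 surface.
Next, by symmetry, the surface is invariant under rotation about z: p = q(x² + y², z).
Next, observable constraints: a circular section at z = 0 has radius between 0 and 1; it meets the z-axis at z = 2 (among the integer gridlines).
Finally, matching integer coefficients to the picture gives p.

3*x^2 + 3*y^2 + z - 2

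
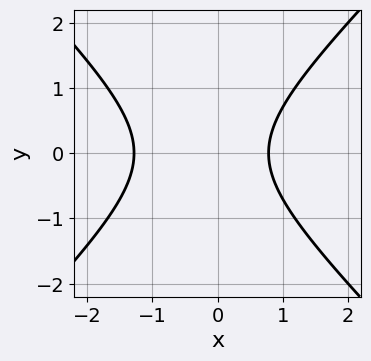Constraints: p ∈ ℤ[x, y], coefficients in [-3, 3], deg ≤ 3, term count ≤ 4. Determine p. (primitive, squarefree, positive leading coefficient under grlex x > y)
1. Degree: the shape is more complex than any degree-1 curve, so deg p = 2.
2. Symmetries: it's symmetric under y → −y, forcing even powers of y.
3. From the axis intercepts and sections: no y-intercept at any integer in the box.
4. The integer polynomial consistent with all of this is the stated p.

2*x^2 - 2*y^2 + x - 2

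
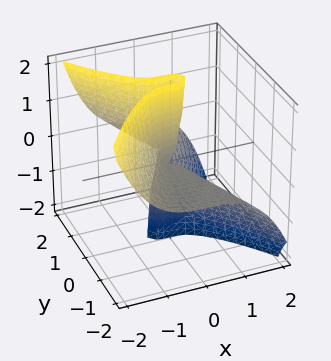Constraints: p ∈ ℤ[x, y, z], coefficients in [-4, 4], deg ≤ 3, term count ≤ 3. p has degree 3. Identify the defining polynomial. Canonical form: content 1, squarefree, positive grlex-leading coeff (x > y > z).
First, deg p = 3.
Then, against the integer gridlines: the visible y-axis segment lies entirely on the surface; it crosses the x-axis at the gridline x = 0; every point of the z-axis in the box is on the surface.
Finally, these observations pin down the coefficients.

2*x^3 + 2*y^2*z - y*z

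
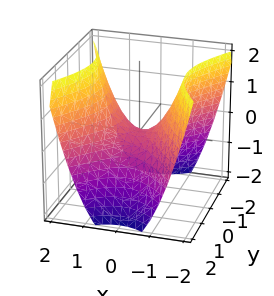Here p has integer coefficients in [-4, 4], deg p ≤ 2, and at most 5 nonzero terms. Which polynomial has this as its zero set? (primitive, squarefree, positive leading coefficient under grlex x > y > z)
3*x^2 - 2*y^2 - 3*z

(a) deg p = 2. A hyperbolic paraboloid; a quadric.
(b) Symmetries: the x ↦ −x reflection is a symmetry, so x appears only in even powers; the y ↦ −y reflection is a symmetry, so y appears only in even powers.
(c) From the axis intercepts and sections: one y-axis crossing is at y = 0; one z-axis crossing is at z = 0; one x-axis crossing is at x = 0.
(d) Fitting integer coefficients to these (and the overall shape) gives p.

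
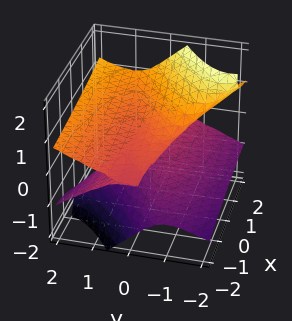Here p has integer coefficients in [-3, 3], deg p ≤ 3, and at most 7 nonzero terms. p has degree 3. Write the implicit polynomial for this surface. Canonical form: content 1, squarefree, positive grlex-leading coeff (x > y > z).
2*x*z^2 + y^3 - 3*y*z^2 - 3*z^3 + z

First, deg p = 3. No degree-2 surface has this shape.
Then, against the integer gridlines: one z-axis crossing is at z = 0; every point of the x-axis in the box is on the surface.
Finally, putting this together gives p.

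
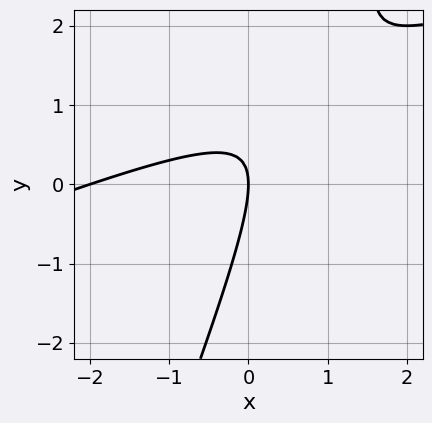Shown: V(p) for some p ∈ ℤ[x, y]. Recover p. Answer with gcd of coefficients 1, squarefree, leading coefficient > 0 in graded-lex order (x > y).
1. Degree: a generic line meets the curve in up to 2 points, so deg p = 2.
2. Observable constraints: it crosses the y-axis at the gridline y = 0; the x-axis gridline crossings are at x ∈ {-2, 0}.
3. Fitting integer coefficients to these (and the overall shape) gives p.

x^2 - 3*x*y + y^2 + 2*x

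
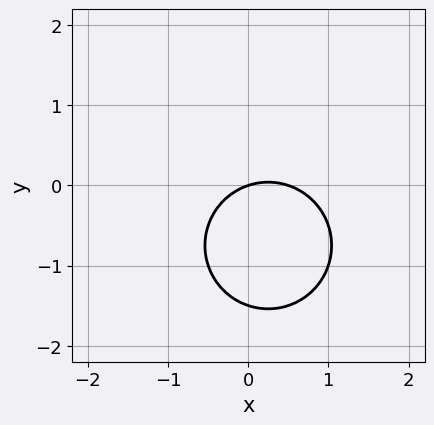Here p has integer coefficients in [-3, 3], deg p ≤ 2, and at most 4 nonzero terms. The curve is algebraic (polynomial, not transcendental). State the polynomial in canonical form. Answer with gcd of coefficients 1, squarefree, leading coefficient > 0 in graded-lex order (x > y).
1. Degree: no degree-1 curve has this shape, so deg p = 2.
2. Against the integer gridlines: it crosses the x-axis at the gridline x = 0; it crosses the y-axis at the gridline y = 0.
3. The integer polynomial consistent with all of this is the stated p.

2*x^2 + 2*y^2 - x + 3*y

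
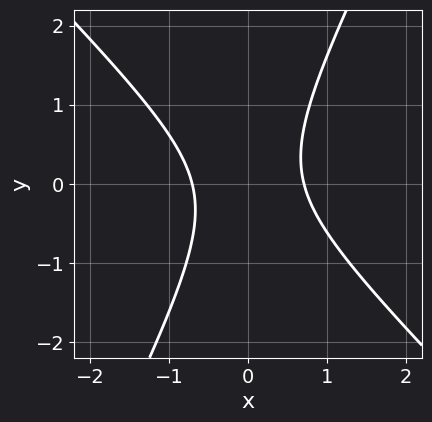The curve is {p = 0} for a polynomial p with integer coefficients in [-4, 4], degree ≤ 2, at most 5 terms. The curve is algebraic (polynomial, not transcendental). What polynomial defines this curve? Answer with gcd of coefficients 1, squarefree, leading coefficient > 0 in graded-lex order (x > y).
1. The degree is 2 — no degree-1 curve has this shape.
2. Checking where it meets the axes: no y-intercept at any integer in the box.
3. Putting this together gives p.

2*x^2 + x*y - y^2 - 1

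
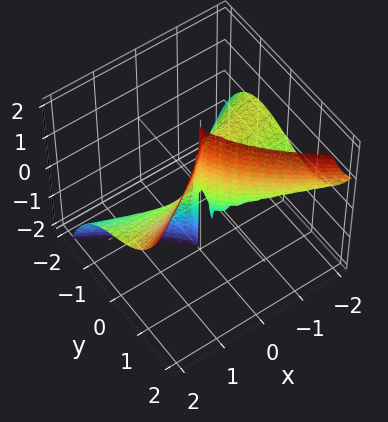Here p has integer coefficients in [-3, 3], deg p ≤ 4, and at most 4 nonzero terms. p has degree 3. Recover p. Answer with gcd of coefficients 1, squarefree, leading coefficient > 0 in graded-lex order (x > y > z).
First, degree: the shape is more complex than any degree-2 surface, so deg p = 3.
Then, against the integer gridlines: the visible z-axis segment lies entirely on the surface; one y-axis crossing is at y = 0.
Finally, together with the visible shape, these determine p as stated.

x^2*z - y^3 - x*y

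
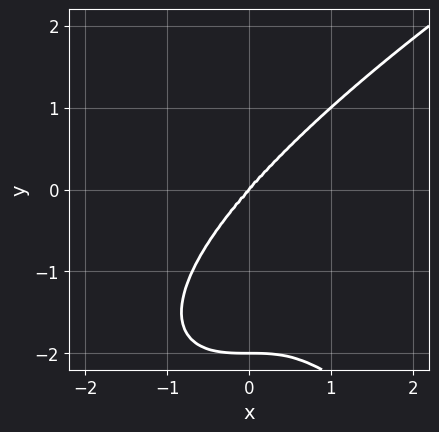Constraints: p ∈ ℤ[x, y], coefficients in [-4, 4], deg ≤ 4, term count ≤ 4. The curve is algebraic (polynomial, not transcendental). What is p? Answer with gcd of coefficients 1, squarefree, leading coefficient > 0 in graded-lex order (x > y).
y^4 - 3*x^3 + 2*y^3

(a) deg p = 4.
(b) Observable constraints: the y-axis gridline crossings are at y ∈ {-2, 0}; it crosses the x-axis at the gridline x = 0.
(c) Solving for integer coefficients yields p as stated.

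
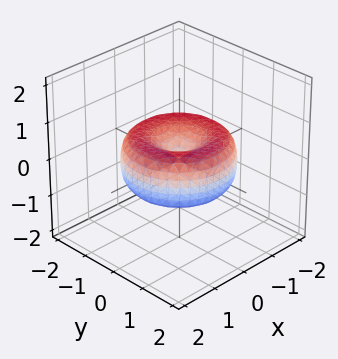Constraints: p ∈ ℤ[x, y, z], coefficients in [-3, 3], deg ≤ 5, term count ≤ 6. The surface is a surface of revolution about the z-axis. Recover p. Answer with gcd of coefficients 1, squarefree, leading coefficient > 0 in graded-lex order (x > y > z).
(a) The degree is 4 — the shape is more complex than any degree-3 surface.
(b) Symmetries: every cross-section ⟂ z is a circle, so x, y appear only via x² + y².
(c) Reading off the gridlines: it meets the z-axis at z = 0 (among the integer gridlines); it meets the x-axis at x = 0 (among the integer gridlines); it meets the y-axis at y = 0 (among the integer gridlines); a circular section at z = 0 has radius between 1 and 2.
(d) Matching integer coefficients to the picture gives p.

x^4 + 2*x^2*y^2 + y^4 - 2*x^2 - 2*y^2 + 2*z^2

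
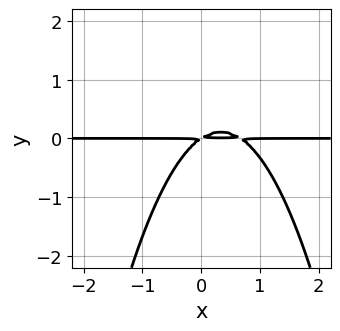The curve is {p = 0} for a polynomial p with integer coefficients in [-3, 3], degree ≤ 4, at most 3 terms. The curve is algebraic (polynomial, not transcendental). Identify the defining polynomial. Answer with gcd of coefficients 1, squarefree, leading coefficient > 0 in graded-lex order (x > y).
3*x^2*y - 2*x*y + 3*y^2

The degree is 3 — the shape is more complex than any degree-2 curve.
Observable constraints: every point of the x-axis in the box is on the curve.
Solving for integer coefficients yields p as stated.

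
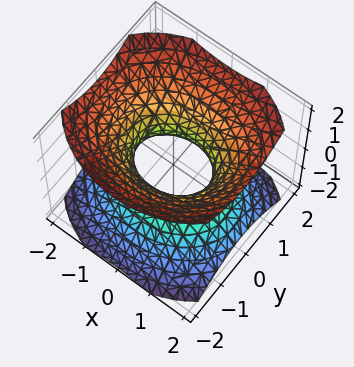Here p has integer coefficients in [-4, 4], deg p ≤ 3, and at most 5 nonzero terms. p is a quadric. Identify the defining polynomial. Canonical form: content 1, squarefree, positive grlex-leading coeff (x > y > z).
First, deg p = 2.
Next, symmetries: the x ↦ −x reflection is a symmetry, so x appears only in even powers; the z ↦ −z reflection is a symmetry, so z appears only in even powers; it's symmetric under y → −y, forcing even powers of y.
Then, from the visible intercepts: no z-intercept at any integer in the box; among the integer gridlines, it crosses the x-axis at x ∈ {-1, 1}.
Finally, fitting integer coefficients to these (and the overall shape) gives p.

2*x^2 + 3*y^2 - 3*z^2 - 2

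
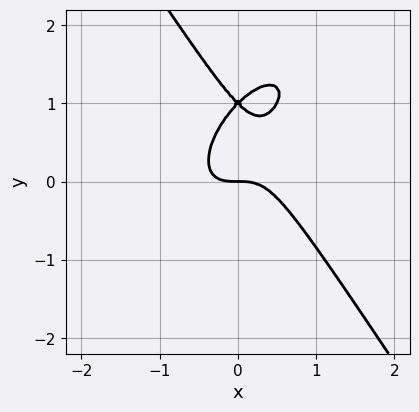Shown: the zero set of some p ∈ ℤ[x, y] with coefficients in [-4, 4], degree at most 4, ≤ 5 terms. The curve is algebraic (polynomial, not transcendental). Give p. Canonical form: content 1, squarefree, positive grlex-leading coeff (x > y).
First, the degree is 3 — a generic line meets the curve in up to 3 points.
Then, from the axis intercepts and sections: it meets the x-axis at x = 0 (among the integer gridlines); the y-axis gridline crossings are at y ∈ {0, 1}.
Finally, fitting integer coefficients to these (and the overall shape) gives p.

2*x^3 - x^2*y + y^3 - 2*y^2 + y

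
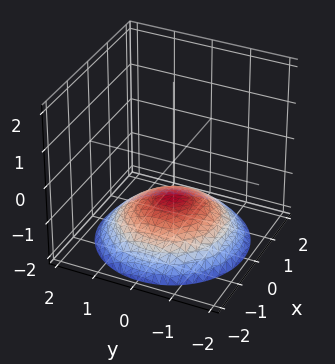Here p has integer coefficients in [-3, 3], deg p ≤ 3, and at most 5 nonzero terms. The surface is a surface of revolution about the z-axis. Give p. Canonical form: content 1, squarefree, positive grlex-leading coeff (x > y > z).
(a) The degree is 2 — a generic line meets the surface in up to 2 points.
(b) Symmetries: the z-axis is an axis of rotation, so x and y enter only as x² + y².
(c) From the visible intercepts: a circular section at z = -2 has radius between 1 and 2; it crosses the z-axis at the gridline z = -1; it misses every integer gridline on the x-axis; it misses every integer gridline on the y-axis.
(d) The integer polynomial consistent with all of this is the stated p.

x^2 + y^2 + 3*z + 3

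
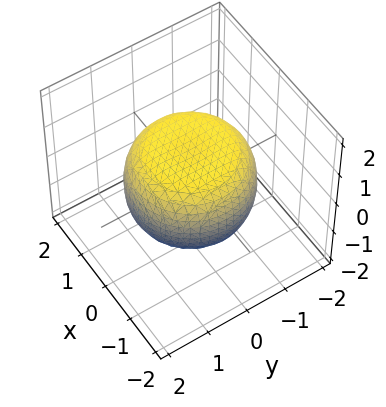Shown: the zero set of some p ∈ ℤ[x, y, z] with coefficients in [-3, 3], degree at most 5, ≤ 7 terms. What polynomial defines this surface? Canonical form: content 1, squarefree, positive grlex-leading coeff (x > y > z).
(a) deg p = 4. A generic line meets the surface in up to 4 points.
(b) Symmetries: rotational symmetry about the z-axis ⇒ p depends on x, y only through x² + y².
(c) Checking where it meets the axes: among the integer gridlines, it crosses the z-axis at z ∈ {-1, 1}; a circular section at z = -1 has radius exactly 1.
(d) Putting this together gives p.

x^4 + 2*x^2*y^2 + y^4 - x^2 - y^2 + 2*z^2 - 2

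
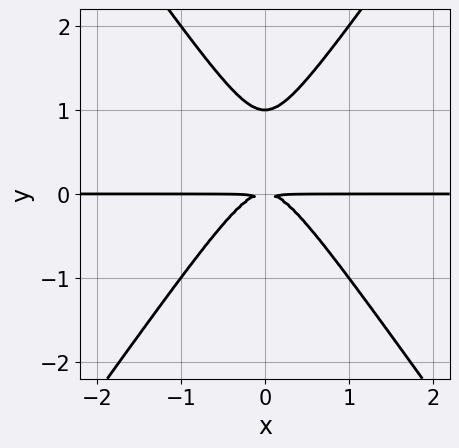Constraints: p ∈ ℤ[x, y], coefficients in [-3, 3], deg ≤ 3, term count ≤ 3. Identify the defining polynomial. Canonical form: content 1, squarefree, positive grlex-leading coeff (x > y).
2*x^2*y - y^3 + y^2

1. Degree: a generic line meets the curve in up to 3 points, so deg p = 3.
2. Symmetries: the x ↦ −x reflection is a symmetry, so x appears only in even powers.
3. Observable constraints: it crosses the y-axis at the gridline y = 1; every point of the x-axis in the box is on the curve.
4. Solving for integer coefficients yields p as stated.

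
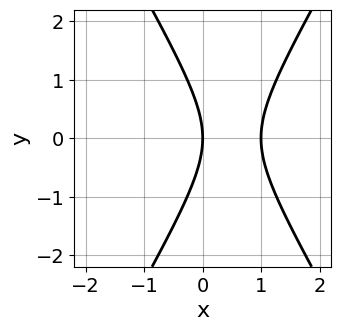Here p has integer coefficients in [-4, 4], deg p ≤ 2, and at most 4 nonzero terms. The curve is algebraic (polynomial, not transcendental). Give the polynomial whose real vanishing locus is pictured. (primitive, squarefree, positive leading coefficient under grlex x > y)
3*x^2 - y^2 - 3*x

1. deg p = 2. The shape is more complex than any degree-1 curve.
2. Symmetries: the y ↦ −y reflection is a symmetry, so y appears only in even powers.
3. Observable constraints: the x-axis gridline crossings are at x ∈ {0, 1}; it crosses the y-axis at the gridline y = 0.
4. Assembling these constraints gives the stated polynomial.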